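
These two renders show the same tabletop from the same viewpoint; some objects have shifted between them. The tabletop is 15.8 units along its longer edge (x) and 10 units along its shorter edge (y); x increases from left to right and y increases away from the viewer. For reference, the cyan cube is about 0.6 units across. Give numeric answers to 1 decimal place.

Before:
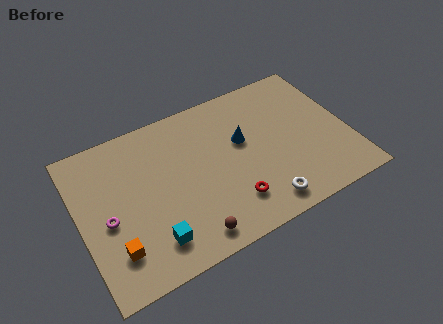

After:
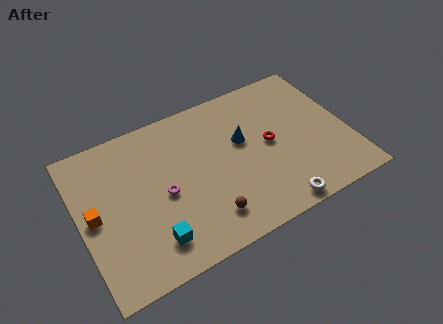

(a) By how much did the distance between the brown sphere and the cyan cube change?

+1.0

The distance was about 2.2 in the first image and 3.2 in the second, so they moved 1.0 units further apart.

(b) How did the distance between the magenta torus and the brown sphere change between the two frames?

-2.0

Before: roughly 5.4 units apart; after: 3.4. That's 2.0 units closer together.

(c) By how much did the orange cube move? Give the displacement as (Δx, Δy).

(-0.9, 2.6)

The orange cube was at about (1.7, 2.4) and moved to about (0.8, 5.0).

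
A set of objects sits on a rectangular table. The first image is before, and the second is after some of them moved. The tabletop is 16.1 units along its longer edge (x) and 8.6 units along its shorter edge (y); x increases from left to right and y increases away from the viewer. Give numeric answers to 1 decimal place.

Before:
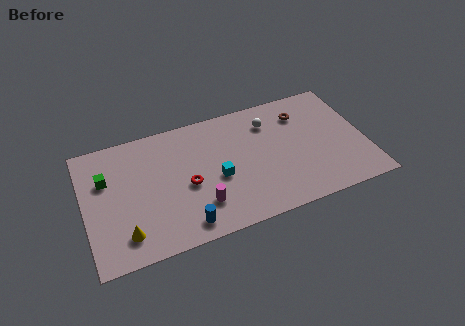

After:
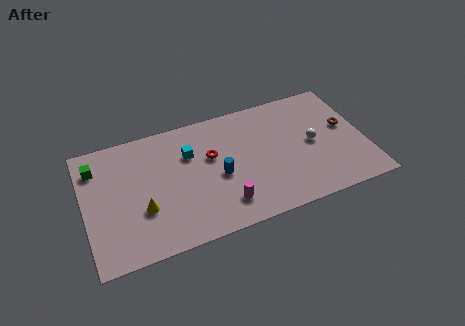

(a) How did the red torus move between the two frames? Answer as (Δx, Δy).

(1.5, 1.5)

From the two frames, the red torus sits at roughly (5.8, 3.8) before and (7.3, 5.3) after.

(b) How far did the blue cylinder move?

3.4

From (5.4, 1.2) to (7.6, 3.8), the blue cylinder covered √(2.2² + 2.6²) ≈ 3.4 units.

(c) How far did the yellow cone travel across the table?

1.7

The yellow cone moved from about (2.1, 1.7) to (3.2, 3.0), a distance of √(1.1² + 1.3²) ≈ 1.7.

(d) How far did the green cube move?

1.1

The green cube was near (1.3, 5.7) before and (0.8, 6.7) after, so it travelled √(0.5² + 1.0²) ≈ 1.1 units.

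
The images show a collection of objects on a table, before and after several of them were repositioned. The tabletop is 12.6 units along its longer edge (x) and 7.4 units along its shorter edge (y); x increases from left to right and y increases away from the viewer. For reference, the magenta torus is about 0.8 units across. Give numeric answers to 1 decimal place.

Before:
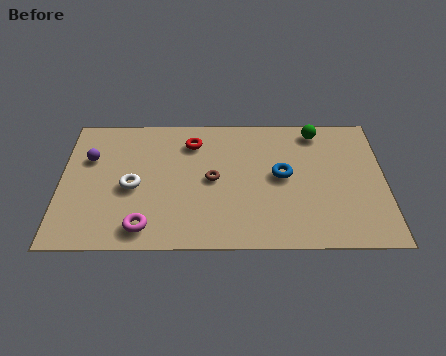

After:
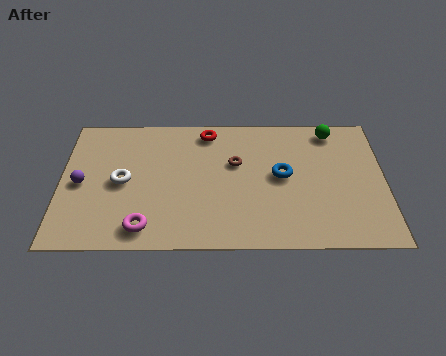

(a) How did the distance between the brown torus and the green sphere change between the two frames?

-0.7

Before: roughly 4.9 units apart; after: 4.2. That's 0.7 units closer together.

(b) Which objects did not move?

the magenta torus and the blue torus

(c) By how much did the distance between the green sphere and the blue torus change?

+0.3

Before: roughly 2.9 units apart; after: 3.2. That's 0.3 units further apart.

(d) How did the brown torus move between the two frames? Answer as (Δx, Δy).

(0.9, 0.9)

The brown torus was at about (5.9, 3.7) and moved to about (6.8, 4.6).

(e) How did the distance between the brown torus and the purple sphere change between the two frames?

+1.2

They were about 4.9 units apart before and 6.1 after — 1.2 units further apart.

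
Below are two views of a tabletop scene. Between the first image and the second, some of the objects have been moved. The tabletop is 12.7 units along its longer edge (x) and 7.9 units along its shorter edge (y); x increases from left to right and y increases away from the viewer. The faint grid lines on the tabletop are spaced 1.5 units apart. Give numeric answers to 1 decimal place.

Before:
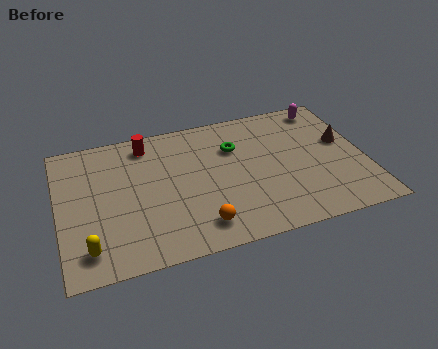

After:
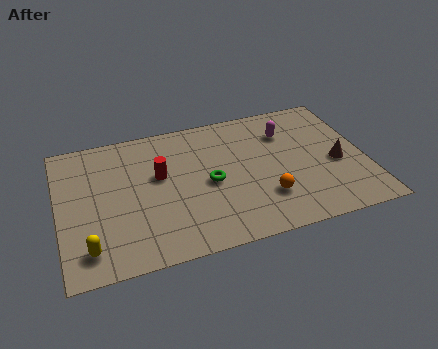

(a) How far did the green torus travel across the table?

2.2

From (7.4, 5.5) to (6.2, 3.7), the green torus covered √(1.2² + 1.8²) ≈ 2.2 units.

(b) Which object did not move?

the yellow capsule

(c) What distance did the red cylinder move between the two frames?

2.0

The red cylinder moved from about (3.8, 6.7) to (4.2, 4.7), a distance of √(0.4² + 2.0²) ≈ 2.0.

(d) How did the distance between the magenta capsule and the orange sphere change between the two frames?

-4.2

The distance was about 8.0 in the first image and 3.8 in the second, so they moved 4.2 units closer together.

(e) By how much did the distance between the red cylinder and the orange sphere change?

-0.7

Before: roughly 5.6 units apart; after: 4.9. That's 0.7 units closer together.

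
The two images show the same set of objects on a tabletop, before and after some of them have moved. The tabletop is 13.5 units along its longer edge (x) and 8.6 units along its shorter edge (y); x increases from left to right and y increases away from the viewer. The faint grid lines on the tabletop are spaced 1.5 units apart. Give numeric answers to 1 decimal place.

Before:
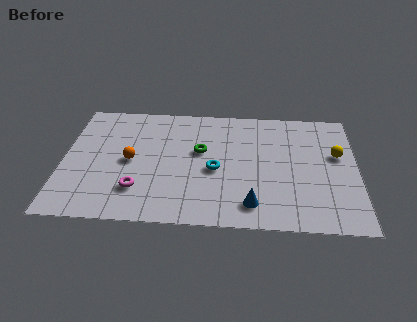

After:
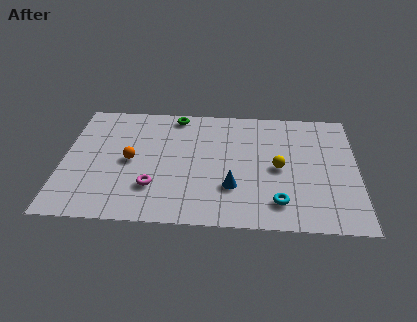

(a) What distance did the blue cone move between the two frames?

1.4

From (8.7, 1.5) to (7.8, 2.6), the blue cone covered √(0.9² + 1.1²) ≈ 1.4 units.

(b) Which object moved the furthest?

the cyan torus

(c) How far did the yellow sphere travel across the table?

2.9

The yellow sphere moved from about (12.6, 5.2) to (9.9, 4.1), a distance of √(2.7² + 1.1²) ≈ 2.9.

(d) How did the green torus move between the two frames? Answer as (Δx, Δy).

(-1.2, 2.6)

The green torus started near (6.3, 5.1) and ended near (5.1, 7.7).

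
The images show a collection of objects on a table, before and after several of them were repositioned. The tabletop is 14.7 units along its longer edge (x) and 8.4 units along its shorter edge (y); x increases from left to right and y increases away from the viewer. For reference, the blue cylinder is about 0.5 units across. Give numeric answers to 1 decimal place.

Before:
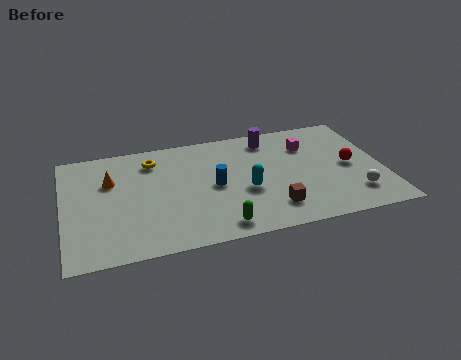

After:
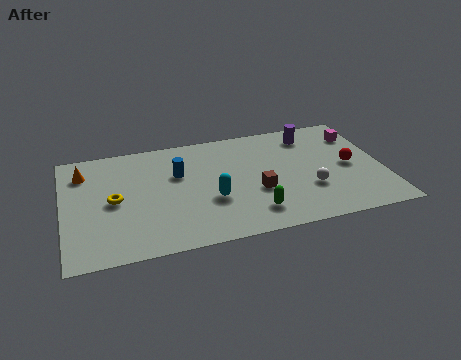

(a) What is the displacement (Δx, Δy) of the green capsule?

(1.6, 0.6)

From the two frames, the green capsule sits at roughly (6.9, 1.1) before and (8.5, 1.7) after.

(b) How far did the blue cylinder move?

2.1

From (6.9, 4.1) to (5.3, 5.4), the blue cylinder covered √(1.6² + 1.3²) ≈ 2.1 units.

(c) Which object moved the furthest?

the yellow torus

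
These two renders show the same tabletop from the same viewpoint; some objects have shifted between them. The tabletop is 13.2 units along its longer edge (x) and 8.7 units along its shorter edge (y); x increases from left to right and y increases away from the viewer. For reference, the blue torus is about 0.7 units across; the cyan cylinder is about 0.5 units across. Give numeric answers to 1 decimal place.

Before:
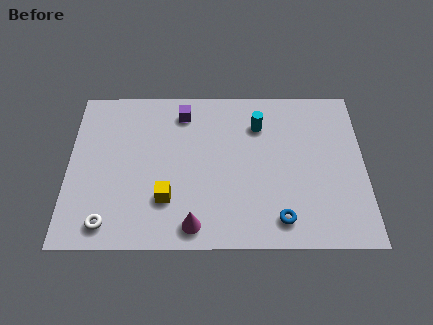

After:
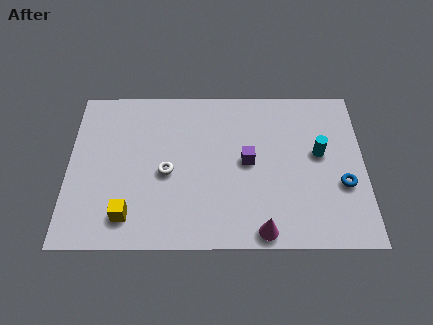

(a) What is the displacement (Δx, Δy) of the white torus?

(2.6, 2.7)

The white torus started near (1.8, 1.2) and ended near (4.4, 3.9).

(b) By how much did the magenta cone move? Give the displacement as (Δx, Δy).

(3.0, -0.3)

The magenta cone started near (5.6, 1.1) and ended near (8.6, 0.8).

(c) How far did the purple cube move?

4.0

The purple cube moved from about (5.1, 7.2) to (8.0, 4.5), a distance of √(2.9² + 2.7²) ≈ 4.0.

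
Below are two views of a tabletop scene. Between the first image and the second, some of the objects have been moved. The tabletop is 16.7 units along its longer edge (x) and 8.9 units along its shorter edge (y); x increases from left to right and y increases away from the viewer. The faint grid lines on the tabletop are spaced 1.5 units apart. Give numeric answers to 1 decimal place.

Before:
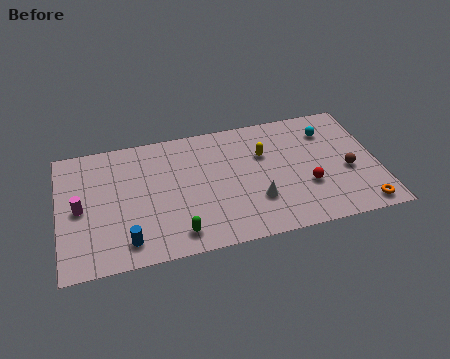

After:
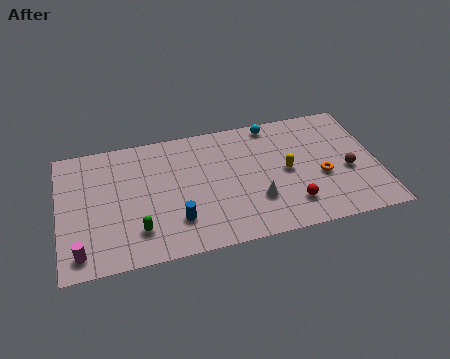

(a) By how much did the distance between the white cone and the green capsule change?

+1.8

Before: roughly 4.4 units apart; after: 6.2. That's 1.8 units further apart.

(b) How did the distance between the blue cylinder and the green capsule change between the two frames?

-0.6

Before: roughly 2.6 units apart; after: 2.0. That's 0.6 units closer together.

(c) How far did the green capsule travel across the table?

2.1

The green capsule was near (6.0, 1.4) before and (4.0, 2.1) after, so it travelled √(2.0² + 0.7²) ≈ 2.1 units.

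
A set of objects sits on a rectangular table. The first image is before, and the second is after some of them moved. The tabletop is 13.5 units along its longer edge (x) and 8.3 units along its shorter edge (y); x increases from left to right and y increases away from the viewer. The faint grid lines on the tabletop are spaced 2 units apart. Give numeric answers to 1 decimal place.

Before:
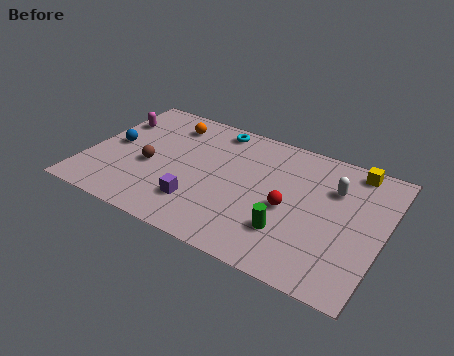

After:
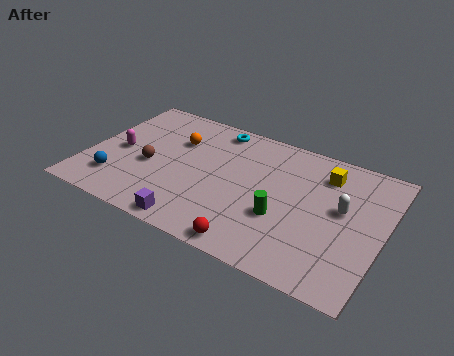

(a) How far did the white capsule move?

1.2

The white capsule was near (11.1, 5.8) before and (11.6, 4.7) after, so it travelled √(0.5² + 1.1²) ≈ 1.2 units.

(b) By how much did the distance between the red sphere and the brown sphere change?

-0.5

Before: roughly 6.4 units apart; after: 5.9. That's 0.5 units closer together.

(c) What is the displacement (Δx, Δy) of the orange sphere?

(0.5, -1.0)

The orange sphere started near (3.3, 6.7) and ended near (3.8, 5.7).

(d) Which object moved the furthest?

the red sphere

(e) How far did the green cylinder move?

0.8

From (9.5, 2.3) to (9.1, 3.0), the green cylinder covered √(0.4² + 0.7²) ≈ 0.8 units.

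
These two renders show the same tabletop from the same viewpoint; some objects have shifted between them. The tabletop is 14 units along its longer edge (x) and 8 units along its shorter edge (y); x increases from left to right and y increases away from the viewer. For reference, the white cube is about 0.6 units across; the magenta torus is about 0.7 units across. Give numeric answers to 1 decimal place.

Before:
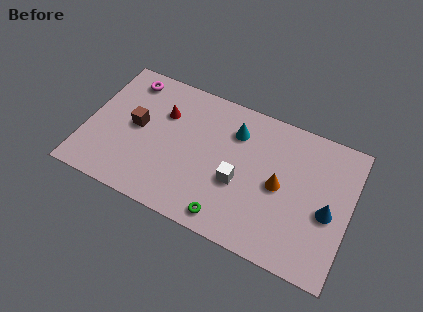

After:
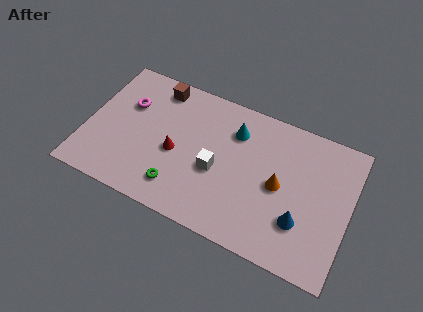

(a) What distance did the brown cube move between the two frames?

2.8

The brown cube moved from about (2.6, 4.2) to (3.4, 6.9), a distance of √(0.8² + 2.7²) ≈ 2.8.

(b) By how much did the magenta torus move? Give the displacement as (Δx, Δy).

(0.2, -1.5)

From the two frames, the magenta torus sits at roughly (1.8, 6.8) before and (2.0, 5.3) after.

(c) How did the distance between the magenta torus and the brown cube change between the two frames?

-0.6

Before: roughly 2.7 units apart; after: 2.1. That's 0.6 units closer together.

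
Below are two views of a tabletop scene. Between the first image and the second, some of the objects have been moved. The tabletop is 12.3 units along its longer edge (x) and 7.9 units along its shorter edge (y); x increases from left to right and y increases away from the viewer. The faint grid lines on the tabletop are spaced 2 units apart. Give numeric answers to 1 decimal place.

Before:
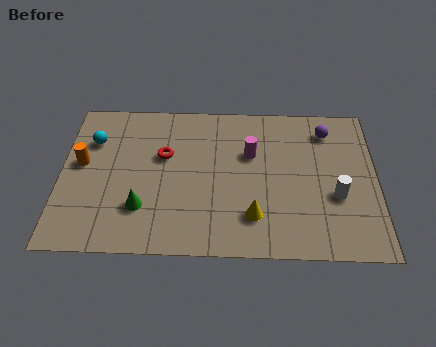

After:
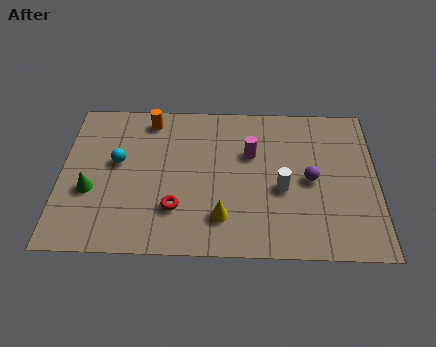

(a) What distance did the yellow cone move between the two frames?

1.2

From (7.5, 1.9) to (6.3, 1.8), the yellow cone covered √(1.2² + 0.1²) ≈ 1.2 units.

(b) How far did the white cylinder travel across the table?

2.1

The white cylinder moved from about (10.7, 3.0) to (8.6, 3.3), a distance of √(2.1² + 0.3²) ≈ 2.1.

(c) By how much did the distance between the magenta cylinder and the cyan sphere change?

-1.0

They were about 6.2 units apart before and 5.2 after — 1.0 units closer together.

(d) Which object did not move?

the magenta cylinder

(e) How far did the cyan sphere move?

1.5

The cyan sphere was near (1.2, 5.6) before and (2.2, 4.5) after, so it travelled √(1.0² + 1.1²) ≈ 1.5 units.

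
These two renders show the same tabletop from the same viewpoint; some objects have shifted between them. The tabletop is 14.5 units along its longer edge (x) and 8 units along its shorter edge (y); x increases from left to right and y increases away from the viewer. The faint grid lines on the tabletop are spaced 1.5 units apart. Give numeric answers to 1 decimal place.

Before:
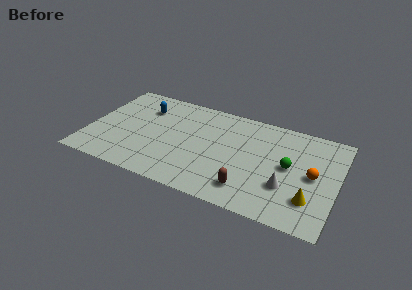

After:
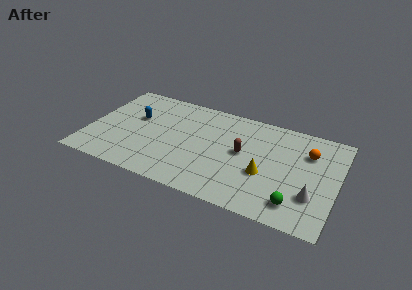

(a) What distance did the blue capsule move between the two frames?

1.1

The blue capsule was near (3.0, 5.9) before and (2.6, 4.9) after, so it travelled √(0.4² + 1.0²) ≈ 1.1 units.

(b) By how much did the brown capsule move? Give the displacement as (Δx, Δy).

(-0.6, 2.7)

From the two frames, the brown capsule sits at roughly (9.6, 1.6) before and (9.0, 4.3) after.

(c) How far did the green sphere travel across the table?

2.8

The green sphere moved from about (11.7, 4.2) to (12.3, 1.5), a distance of √(0.6² + 2.7²) ≈ 2.8.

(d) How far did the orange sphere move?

1.7

The orange sphere was near (13.1, 4.0) before and (12.7, 5.7) after, so it travelled √(0.4² + 1.7²) ≈ 1.7 units.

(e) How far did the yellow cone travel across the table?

2.9

From (13.1, 2.1) to (10.4, 3.1), the yellow cone covered √(2.7² + 1.0²) ≈ 2.9 units.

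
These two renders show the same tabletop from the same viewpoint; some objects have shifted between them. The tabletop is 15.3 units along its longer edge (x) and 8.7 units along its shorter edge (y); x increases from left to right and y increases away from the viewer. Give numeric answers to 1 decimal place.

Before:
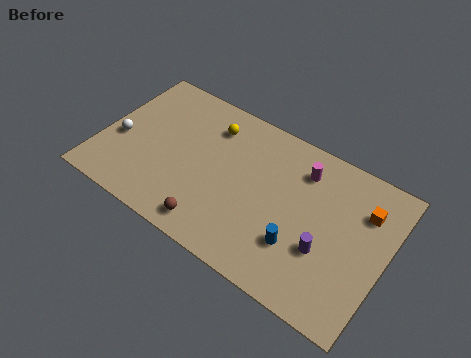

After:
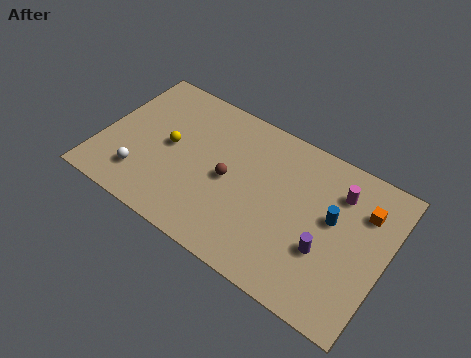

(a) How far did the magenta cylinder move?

2.0

The magenta cylinder moved from about (10.5, 6.8) to (12.5, 6.6), a distance of √(2.0² + 0.2²) ≈ 2.0.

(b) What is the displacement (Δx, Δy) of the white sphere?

(1.5, -1.6)

The white sphere started near (1.0, 3.6) and ended near (2.5, 2.0).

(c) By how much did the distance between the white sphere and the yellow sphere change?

-2.8

They were about 5.5 units apart before and 2.7 after — 2.8 units closer together.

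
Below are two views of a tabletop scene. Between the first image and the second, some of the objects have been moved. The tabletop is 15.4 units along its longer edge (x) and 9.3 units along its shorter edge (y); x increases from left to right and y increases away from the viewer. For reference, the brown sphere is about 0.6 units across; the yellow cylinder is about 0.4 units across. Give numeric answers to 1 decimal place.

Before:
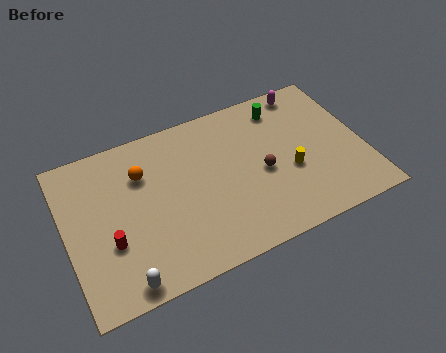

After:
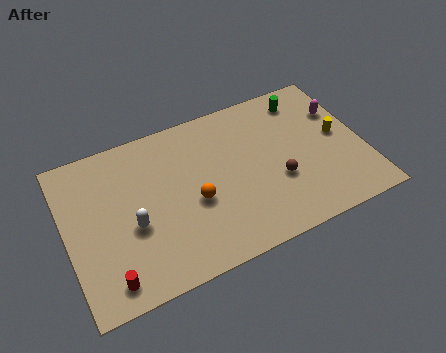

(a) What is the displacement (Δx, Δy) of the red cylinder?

(-0.3, -2.0)

The red cylinder was at about (2.1, 3.3) and moved to about (1.8, 1.3).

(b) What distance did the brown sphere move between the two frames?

1.1

The brown sphere moved from about (10.1, 4.2) to (10.8, 3.4), a distance of √(0.7² + 0.8²) ≈ 1.1.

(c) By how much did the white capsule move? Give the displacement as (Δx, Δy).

(0.8, 2.9)

The white capsule started near (2.5, 0.9) and ended near (3.3, 3.8).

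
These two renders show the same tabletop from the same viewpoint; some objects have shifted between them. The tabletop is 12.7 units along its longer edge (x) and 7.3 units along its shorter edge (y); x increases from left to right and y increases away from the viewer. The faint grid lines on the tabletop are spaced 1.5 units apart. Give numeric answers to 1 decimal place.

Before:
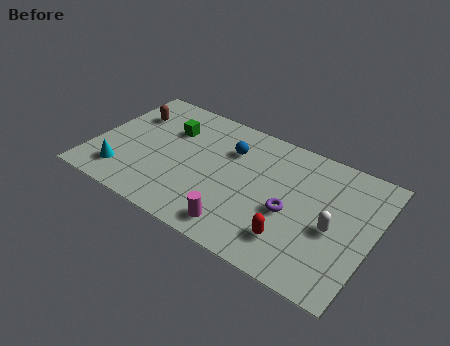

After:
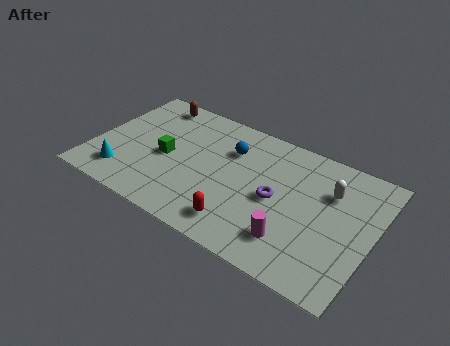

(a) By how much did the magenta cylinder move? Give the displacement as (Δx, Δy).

(2.3, 0.6)

The magenta cylinder started near (7.1, 1.1) and ended near (9.4, 1.7).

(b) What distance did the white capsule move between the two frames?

1.9

The white capsule moved from about (11.0, 3.2) to (10.6, 5.1), a distance of √(0.4² + 1.9²) ≈ 1.9.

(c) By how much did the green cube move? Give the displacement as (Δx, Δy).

(0.1, -1.7)

The green cube was at about (3.2, 5.1) and moved to about (3.3, 3.4).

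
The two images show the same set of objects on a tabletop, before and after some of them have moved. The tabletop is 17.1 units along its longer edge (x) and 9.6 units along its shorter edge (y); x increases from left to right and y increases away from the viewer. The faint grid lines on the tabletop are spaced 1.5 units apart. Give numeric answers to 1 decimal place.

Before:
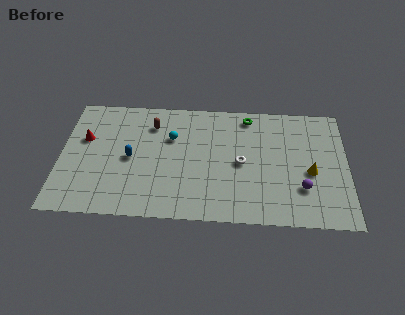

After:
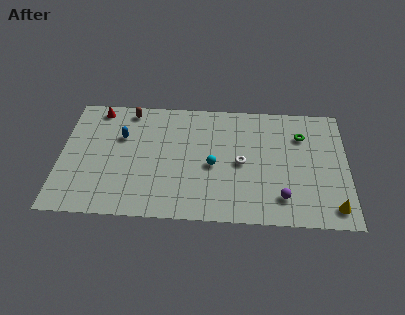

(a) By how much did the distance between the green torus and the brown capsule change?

+4.6

The distance was about 5.9 in the first image and 10.5 in the second, so they moved 4.6 units further apart.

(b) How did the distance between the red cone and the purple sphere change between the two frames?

-0.5

Before: roughly 13.4 units apart; after: 12.9. That's 0.5 units closer together.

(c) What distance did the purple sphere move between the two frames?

1.4

The purple sphere was near (14.4, 2.8) before and (13.2, 2.0) after, so it travelled √(1.2² + 0.8²) ≈ 1.4 units.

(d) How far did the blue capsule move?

1.8

The blue capsule moved from about (4.2, 4.6) to (3.6, 6.3), a distance of √(0.6² + 1.7²) ≈ 1.8.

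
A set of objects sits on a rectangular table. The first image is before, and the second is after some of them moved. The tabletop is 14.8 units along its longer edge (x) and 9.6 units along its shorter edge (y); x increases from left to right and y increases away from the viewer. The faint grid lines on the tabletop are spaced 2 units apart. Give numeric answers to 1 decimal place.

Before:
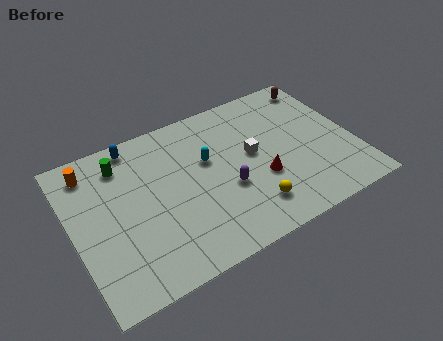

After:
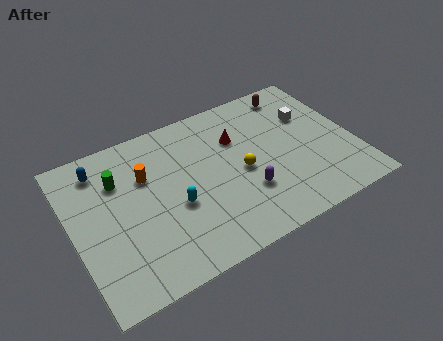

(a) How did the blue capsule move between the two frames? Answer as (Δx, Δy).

(-1.9, -0.7)

The blue capsule started near (3.7, 8.6) and ended near (1.8, 7.9).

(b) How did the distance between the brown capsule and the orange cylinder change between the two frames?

-3.9

The distance was about 12.4 in the first image and 8.5 in the second, so they moved 3.9 units closer together.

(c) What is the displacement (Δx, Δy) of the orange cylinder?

(2.7, -1.6)

From the two frames, the orange cylinder sits at roughly (1.3, 8.0) before and (4.0, 6.4) after.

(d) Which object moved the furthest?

the white cube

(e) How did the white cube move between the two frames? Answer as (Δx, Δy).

(3.3, 1.2)

From the two frames, the white cube sits at roughly (9.5, 5.2) before and (12.8, 6.4) after.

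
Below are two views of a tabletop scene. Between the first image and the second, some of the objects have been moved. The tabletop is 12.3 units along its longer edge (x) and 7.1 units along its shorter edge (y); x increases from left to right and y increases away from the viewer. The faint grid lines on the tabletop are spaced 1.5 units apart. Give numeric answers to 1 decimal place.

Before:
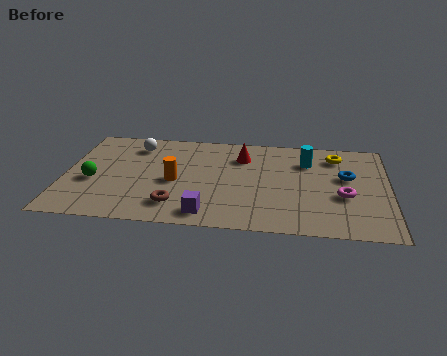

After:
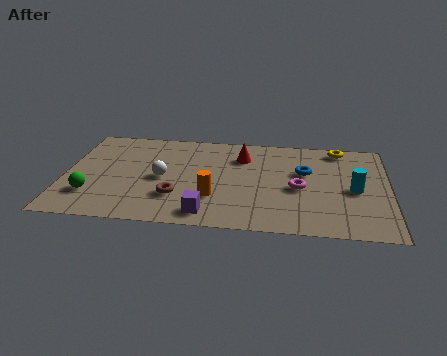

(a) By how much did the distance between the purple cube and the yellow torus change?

+0.5

Before: roughly 6.7 units apart; after: 7.2. That's 0.5 units further apart.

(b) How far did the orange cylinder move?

1.8

From (4.2, 3.2) to (5.7, 2.2), the orange cylinder covered √(1.5² + 1.0²) ≈ 1.8 units.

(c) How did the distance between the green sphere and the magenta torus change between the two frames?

-1.6

They were about 9.5 units apart before and 7.9 after — 1.6 units closer together.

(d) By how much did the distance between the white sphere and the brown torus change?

-3.1

Before: roughly 4.5 units apart; after: 1.4. That's 3.1 units closer together.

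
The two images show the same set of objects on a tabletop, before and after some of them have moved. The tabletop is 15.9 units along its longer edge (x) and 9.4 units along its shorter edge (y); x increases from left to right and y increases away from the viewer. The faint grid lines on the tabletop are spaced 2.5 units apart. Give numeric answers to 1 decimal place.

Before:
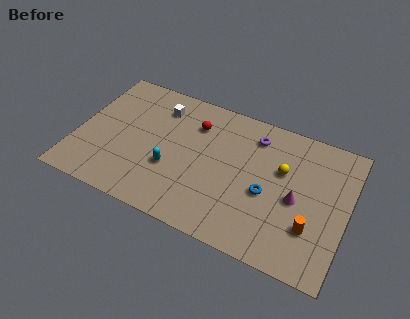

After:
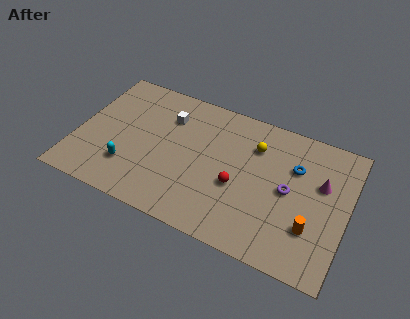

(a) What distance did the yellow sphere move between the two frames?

2.0

From (12.0, 5.9) to (10.3, 6.9), the yellow sphere covered √(1.7² + 1.0²) ≈ 2.0 units.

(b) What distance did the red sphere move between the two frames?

4.3

From (6.7, 7.0) to (9.6, 3.8), the red sphere covered √(2.9² + 3.2²) ≈ 4.3 units.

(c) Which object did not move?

the orange cylinder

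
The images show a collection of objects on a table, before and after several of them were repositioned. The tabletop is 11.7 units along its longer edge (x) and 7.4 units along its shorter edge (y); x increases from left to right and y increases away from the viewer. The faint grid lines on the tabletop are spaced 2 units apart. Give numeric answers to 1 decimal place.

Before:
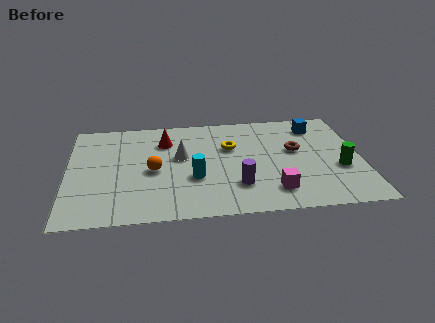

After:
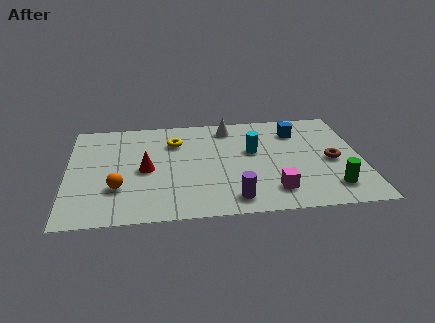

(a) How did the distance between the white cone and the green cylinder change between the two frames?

-0.3

Before: roughly 6.5 units apart; after: 6.2. That's 0.3 units closer together.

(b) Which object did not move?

the magenta cube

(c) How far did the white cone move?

2.8

From (4.5, 4.3) to (6.5, 6.3), the white cone covered √(2.0² + 2.0²) ≈ 2.8 units.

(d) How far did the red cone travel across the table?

2.2

The red cone moved from about (3.9, 5.5) to (3.1, 3.5), a distance of √(0.8² + 2.0²) ≈ 2.2.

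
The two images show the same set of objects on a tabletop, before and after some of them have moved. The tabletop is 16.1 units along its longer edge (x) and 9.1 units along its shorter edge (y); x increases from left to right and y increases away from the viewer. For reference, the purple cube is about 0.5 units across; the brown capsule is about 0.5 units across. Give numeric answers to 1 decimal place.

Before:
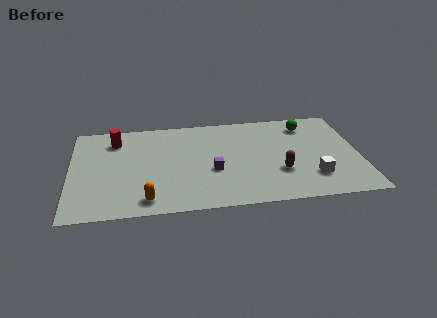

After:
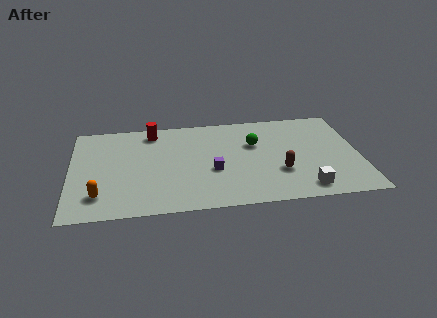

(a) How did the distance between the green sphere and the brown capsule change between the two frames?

-1.5

Before: roughly 4.7 units apart; after: 3.2. That's 1.5 units closer together.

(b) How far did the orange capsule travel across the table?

2.7

The orange capsule moved from about (4.2, 1.3) to (1.6, 2.0), a distance of √(2.6² + 0.7²) ≈ 2.7.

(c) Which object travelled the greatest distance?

the green sphere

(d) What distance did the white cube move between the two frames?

1.1

The white cube was near (13.4, 2.3) before and (12.9, 1.3) after, so it travelled √(0.5² + 1.0²) ≈ 1.1 units.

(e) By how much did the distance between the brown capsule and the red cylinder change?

-1.5

Before: roughly 10.0 units apart; after: 8.5. That's 1.5 units closer together.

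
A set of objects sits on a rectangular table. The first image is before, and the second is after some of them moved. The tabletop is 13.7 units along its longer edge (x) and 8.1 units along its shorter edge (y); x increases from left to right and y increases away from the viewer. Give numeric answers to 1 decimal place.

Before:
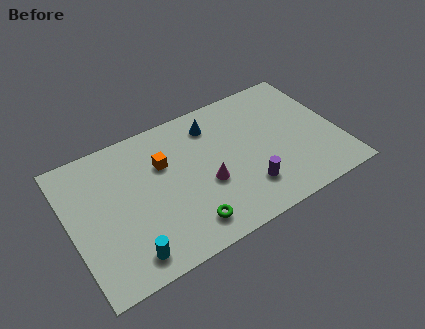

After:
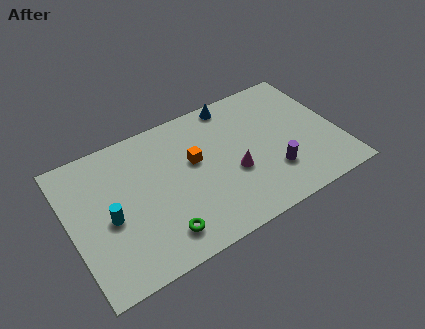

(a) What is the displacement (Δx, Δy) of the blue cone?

(1.2, 0.8)

The blue cone started near (7.6, 6.5) and ended near (8.8, 7.3).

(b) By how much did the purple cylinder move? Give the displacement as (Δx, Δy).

(1.4, 0.3)

From the two frames, the purple cylinder sits at roughly (8.7, 2.0) before and (10.1, 2.3) after.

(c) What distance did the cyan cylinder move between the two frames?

2.5

The cyan cylinder was near (2.5, 1.2) before and (1.9, 3.6) after, so it travelled √(0.6² + 2.4²) ≈ 2.5 units.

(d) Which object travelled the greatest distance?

the cyan cylinder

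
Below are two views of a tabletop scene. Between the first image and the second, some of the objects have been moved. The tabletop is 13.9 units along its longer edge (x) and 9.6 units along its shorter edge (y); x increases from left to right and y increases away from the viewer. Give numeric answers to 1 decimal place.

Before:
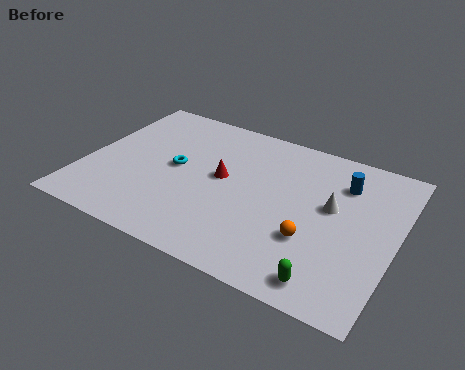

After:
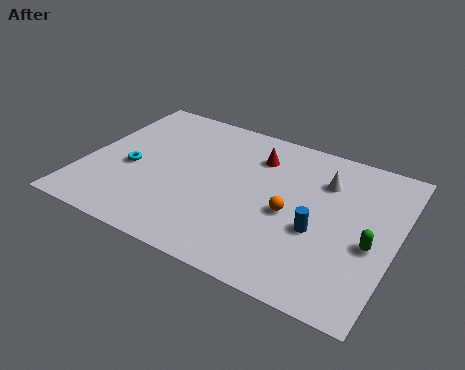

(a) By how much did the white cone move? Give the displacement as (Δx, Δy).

(-0.5, 1.5)

The white cone was at about (11.0, 5.5) and moved to about (10.5, 7.0).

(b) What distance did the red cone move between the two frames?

2.5

The red cone was near (6.1, 5.2) before and (7.4, 7.3) after, so it travelled √(1.3² + 2.1²) ≈ 2.5 units.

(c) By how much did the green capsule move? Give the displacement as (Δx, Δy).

(1.5, 2.8)

The green capsule started near (11.4, 1.2) and ended near (12.9, 4.0).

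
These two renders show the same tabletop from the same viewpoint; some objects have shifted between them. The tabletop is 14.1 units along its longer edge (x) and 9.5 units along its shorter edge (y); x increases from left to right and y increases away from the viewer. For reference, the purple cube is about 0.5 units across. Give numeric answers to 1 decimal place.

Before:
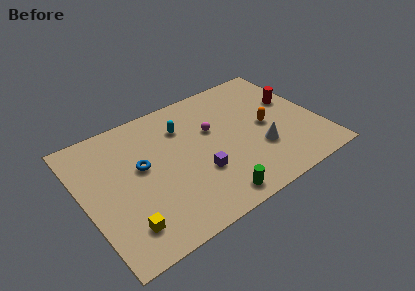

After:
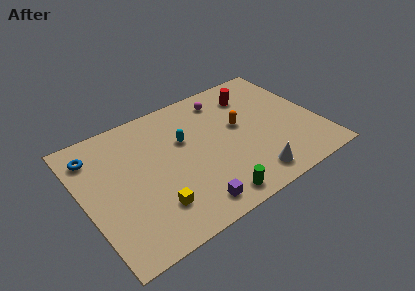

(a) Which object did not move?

the green cylinder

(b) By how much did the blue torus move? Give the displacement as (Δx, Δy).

(-2.5, 2.2)

The blue torus started near (3.5, 5.4) and ended near (1.0, 7.6).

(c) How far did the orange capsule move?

1.7

The orange capsule was near (11.0, 4.6) before and (9.5, 5.4) after, so it travelled √(1.5² + 0.8²) ≈ 1.7 units.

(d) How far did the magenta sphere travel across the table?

2.3

The magenta sphere was near (7.9, 5.9) before and (9.0, 7.9) after, so it travelled √(1.1² + 2.0²) ≈ 2.3 units.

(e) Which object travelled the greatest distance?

the blue torus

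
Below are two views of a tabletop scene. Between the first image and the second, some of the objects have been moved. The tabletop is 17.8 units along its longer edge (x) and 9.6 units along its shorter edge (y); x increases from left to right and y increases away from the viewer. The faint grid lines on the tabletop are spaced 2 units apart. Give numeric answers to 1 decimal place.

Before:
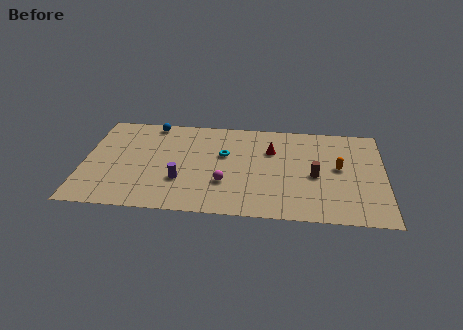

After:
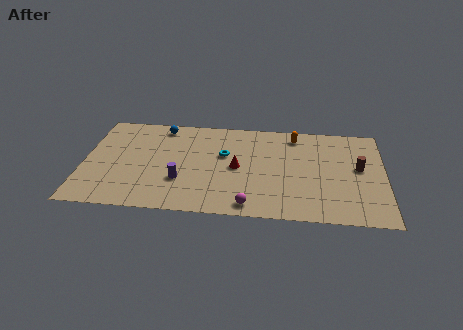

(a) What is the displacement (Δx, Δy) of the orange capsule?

(-2.6, 3.0)

From the two frames, the orange capsule sits at roughly (15.1, 5.2) before and (12.5, 8.2) after.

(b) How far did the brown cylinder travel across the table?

2.8

The brown cylinder moved from about (13.7, 4.3) to (16.3, 5.3), a distance of √(2.6² + 1.0²) ≈ 2.8.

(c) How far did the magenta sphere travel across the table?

2.5

The magenta sphere moved from about (8.4, 3.1) to (9.9, 1.1), a distance of √(1.5² + 2.0²) ≈ 2.5.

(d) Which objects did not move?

the purple cylinder and the cyan torus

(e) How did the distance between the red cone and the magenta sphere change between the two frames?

-0.7

Before: roughly 4.4 units apart; after: 3.7. That's 0.7 units closer together.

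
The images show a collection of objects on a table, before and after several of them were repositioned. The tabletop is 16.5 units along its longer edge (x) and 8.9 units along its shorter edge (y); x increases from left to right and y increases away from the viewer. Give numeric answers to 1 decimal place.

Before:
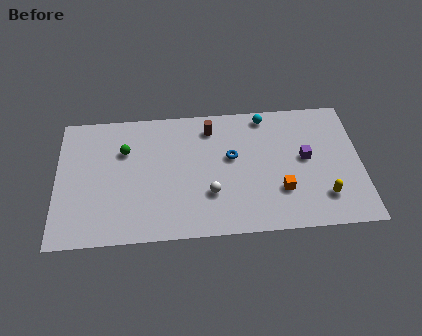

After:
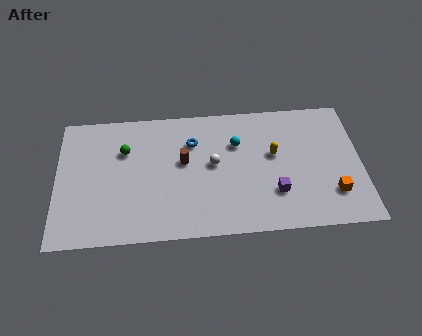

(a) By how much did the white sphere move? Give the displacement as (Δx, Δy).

(0.2, 2.0)

The white sphere was at about (8.3, 2.8) and moved to about (8.5, 4.8).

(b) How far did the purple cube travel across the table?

2.8

The purple cube moved from about (13.5, 4.8) to (11.8, 2.6), a distance of √(1.7² + 2.2²) ≈ 2.8.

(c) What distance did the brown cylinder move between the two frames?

2.7

The brown cylinder was near (8.4, 7.3) before and (6.9, 5.1) after, so it travelled √(1.5² + 2.2²) ≈ 2.7 units.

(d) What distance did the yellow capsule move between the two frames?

4.0

The yellow capsule moved from about (14.4, 2.1) to (11.8, 5.2), a distance of √(2.6² + 3.1²) ≈ 4.0.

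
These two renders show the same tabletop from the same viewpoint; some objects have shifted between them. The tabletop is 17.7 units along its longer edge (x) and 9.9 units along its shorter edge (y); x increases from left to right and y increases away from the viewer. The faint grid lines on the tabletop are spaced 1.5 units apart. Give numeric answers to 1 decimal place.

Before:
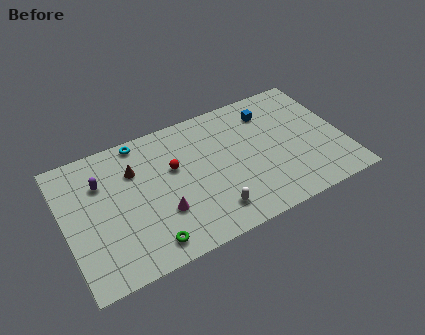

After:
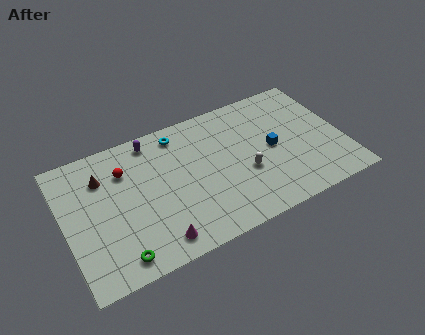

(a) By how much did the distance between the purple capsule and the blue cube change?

-2.7

They were about 10.9 units apart before and 8.2 after — 2.7 units closer together.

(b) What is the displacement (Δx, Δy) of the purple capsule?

(3.4, 1.7)

The purple capsule started near (2.5, 7.0) and ended near (5.9, 8.7).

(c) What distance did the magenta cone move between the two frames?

1.9

The magenta cone moved from about (5.9, 3.2) to (5.3, 1.4), a distance of √(0.6² + 1.8²) ≈ 1.9.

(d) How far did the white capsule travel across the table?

3.1

The white capsule moved from about (8.9, 1.9) to (11.3, 3.8), a distance of √(2.4² + 1.9²) ≈ 3.1.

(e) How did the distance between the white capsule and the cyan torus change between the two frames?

-2.0

The distance was about 8.0 in the first image and 6.0 in the second, so they moved 2.0 units closer together.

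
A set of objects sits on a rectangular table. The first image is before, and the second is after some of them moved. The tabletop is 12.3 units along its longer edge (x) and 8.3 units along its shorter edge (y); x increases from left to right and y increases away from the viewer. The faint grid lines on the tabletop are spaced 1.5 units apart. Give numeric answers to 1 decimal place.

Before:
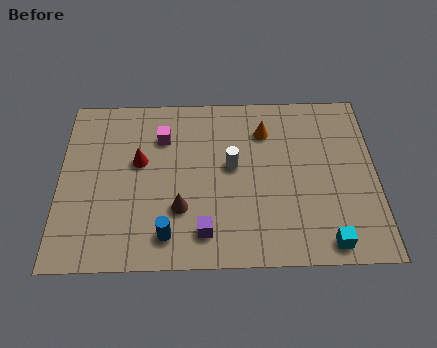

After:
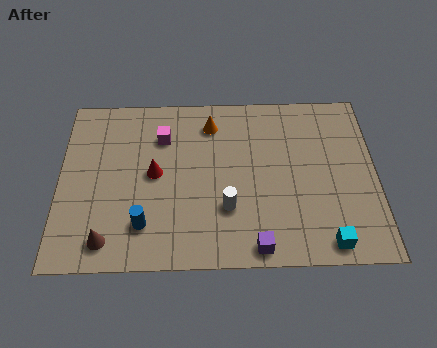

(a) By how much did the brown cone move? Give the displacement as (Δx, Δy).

(-2.8, -1.4)

From the two frames, the brown cone sits at roughly (4.7, 2.6) before and (1.9, 1.2) after.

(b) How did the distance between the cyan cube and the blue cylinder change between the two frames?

+1.0

The distance was about 6.1 in the first image and 7.1 in the second, so they moved 1.0 units further apart.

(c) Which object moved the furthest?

the brown cone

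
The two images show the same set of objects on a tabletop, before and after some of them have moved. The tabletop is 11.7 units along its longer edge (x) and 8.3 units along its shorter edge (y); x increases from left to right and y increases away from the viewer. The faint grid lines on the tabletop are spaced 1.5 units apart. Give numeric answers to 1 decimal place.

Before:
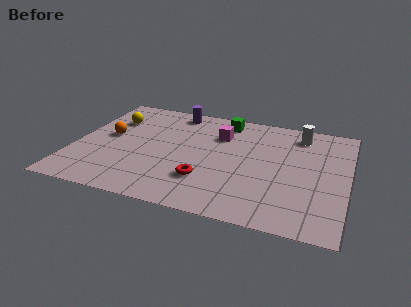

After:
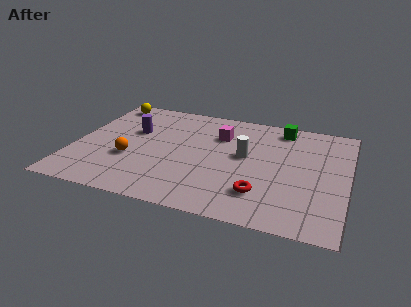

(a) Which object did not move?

the magenta cube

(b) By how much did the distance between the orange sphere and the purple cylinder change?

-1.6

The distance was about 3.8 in the first image and 2.2 in the second, so they moved 1.6 units closer together.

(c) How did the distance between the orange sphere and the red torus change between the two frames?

+0.9

The distance was about 4.9 in the first image and 5.8 in the second, so they moved 0.9 units further apart.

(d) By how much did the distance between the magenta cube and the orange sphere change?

-0.3

They were about 4.9 units apart before and 4.6 after — 0.3 units closer together.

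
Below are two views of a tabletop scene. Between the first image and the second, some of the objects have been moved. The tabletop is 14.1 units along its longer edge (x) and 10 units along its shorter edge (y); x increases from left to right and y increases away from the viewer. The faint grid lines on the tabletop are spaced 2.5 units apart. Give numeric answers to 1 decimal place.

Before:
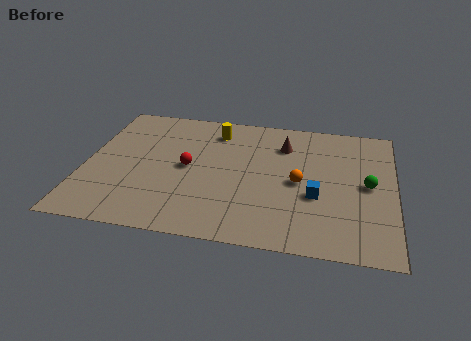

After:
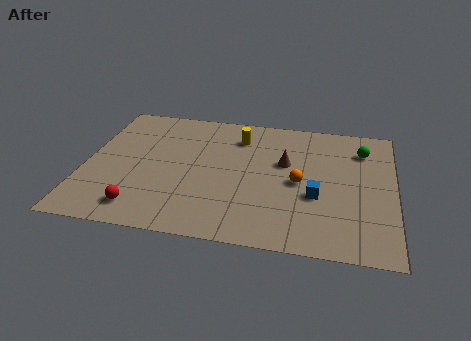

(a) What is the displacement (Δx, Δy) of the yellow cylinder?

(1.1, -0.3)

The yellow cylinder started near (5.8, 8.1) and ended near (6.9, 7.8).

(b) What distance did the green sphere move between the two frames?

2.7

The green sphere was near (12.9, 5.0) before and (12.6, 7.7) after, so it travelled √(0.3² + 2.7²) ≈ 2.7 units.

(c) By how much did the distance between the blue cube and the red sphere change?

+2.1

The distance was about 6.0 in the first image and 8.1 in the second, so they moved 2.1 units further apart.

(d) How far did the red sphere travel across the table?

3.9

The red sphere was near (4.7, 5.0) before and (2.8, 1.6) after, so it travelled √(1.9² + 3.4²) ≈ 3.9 units.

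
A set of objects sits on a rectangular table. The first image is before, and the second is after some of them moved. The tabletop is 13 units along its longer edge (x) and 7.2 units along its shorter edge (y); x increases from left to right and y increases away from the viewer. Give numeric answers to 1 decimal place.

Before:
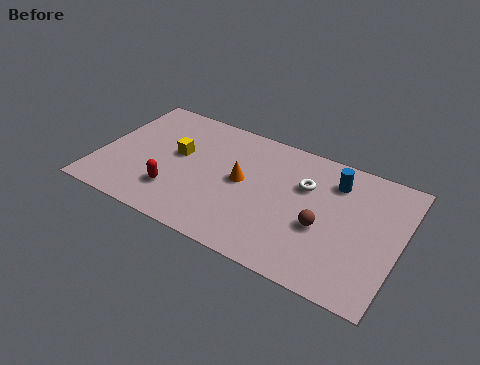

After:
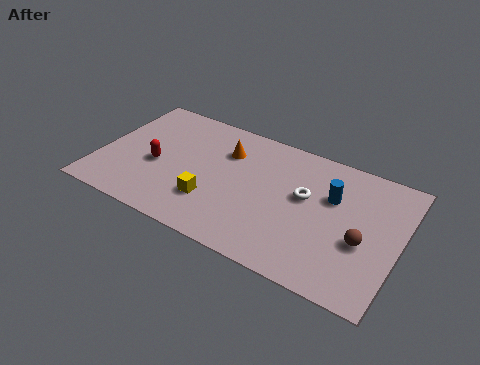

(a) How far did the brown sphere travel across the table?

1.7

The brown sphere moved from about (9.8, 2.9) to (11.5, 2.9), a distance of √(1.7² + 0.0²) ≈ 1.7.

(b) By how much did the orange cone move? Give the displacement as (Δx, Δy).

(-0.9, 1.4)

The orange cone was at about (6.2, 3.8) and moved to about (5.3, 5.2).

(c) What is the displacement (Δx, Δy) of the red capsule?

(-1.0, 1.2)

From the two frames, the red capsule sits at roughly (3.5, 1.9) before and (2.5, 3.1) after.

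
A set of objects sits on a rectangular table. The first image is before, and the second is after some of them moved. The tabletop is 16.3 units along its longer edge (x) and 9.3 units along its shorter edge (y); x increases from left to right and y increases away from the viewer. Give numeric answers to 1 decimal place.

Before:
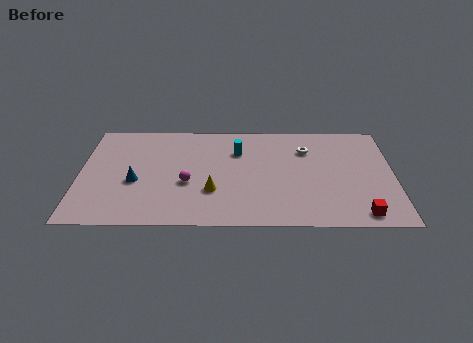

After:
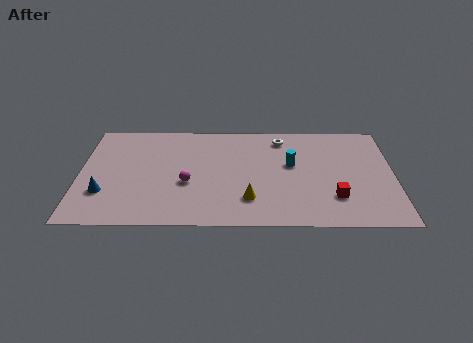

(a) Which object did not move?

the magenta sphere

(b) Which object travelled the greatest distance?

the cyan cylinder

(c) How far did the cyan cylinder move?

3.0

The cyan cylinder was near (8.2, 6.6) before and (11.0, 5.4) after, so it travelled √(2.8² + 1.2²) ≈ 3.0 units.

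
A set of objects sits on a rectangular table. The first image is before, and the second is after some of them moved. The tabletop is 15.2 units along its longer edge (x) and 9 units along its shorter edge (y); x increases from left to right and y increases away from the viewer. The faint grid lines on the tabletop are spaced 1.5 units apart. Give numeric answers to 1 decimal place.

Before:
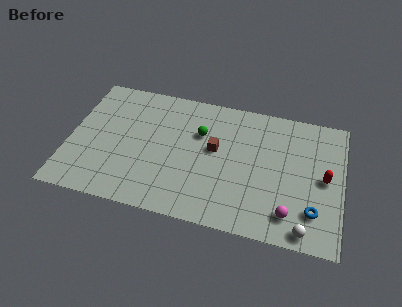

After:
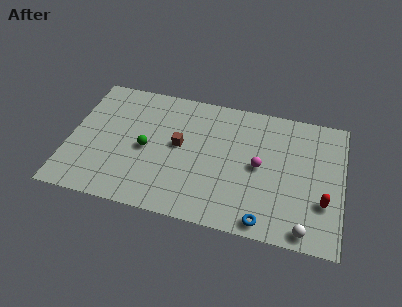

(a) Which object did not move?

the white sphere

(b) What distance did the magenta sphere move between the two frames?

3.3

The magenta sphere moved from about (12.4, 1.7) to (10.6, 4.5), a distance of √(1.8² + 2.8²) ≈ 3.3.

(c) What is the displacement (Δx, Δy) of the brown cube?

(-2.0, -0.2)

From the two frames, the brown cube sits at roughly (8.1, 5.1) before and (6.1, 4.9) after.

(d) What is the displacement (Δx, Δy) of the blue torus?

(-2.6, -1.3)

From the two frames, the blue torus sits at roughly (13.7, 2.2) before and (11.1, 0.9) after.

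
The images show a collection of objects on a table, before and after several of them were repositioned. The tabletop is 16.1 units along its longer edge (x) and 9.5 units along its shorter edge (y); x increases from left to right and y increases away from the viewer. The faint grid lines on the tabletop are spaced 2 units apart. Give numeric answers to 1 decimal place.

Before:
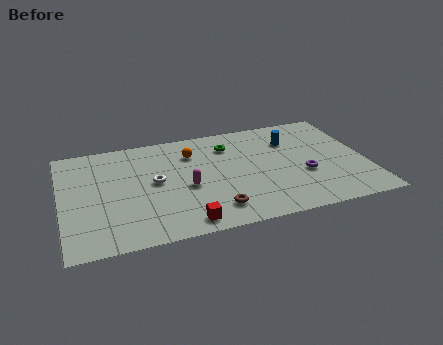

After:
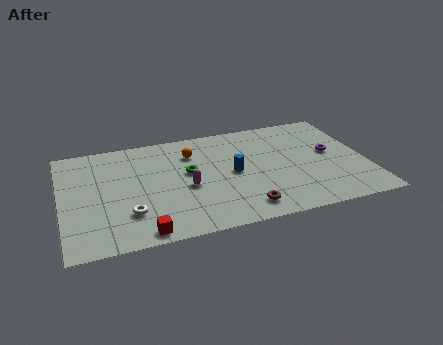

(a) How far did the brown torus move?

1.5

The brown torus moved from about (7.8, 1.8) to (9.3, 1.5), a distance of √(1.5² + 0.3²) ≈ 1.5.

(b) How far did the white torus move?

2.8

The white torus moved from about (4.9, 5.0) to (3.4, 2.6), a distance of √(1.5² + 2.4²) ≈ 2.8.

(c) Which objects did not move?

the orange sphere and the magenta capsule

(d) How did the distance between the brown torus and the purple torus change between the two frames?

+1.0

The distance was about 5.2 in the first image and 6.2 in the second, so they moved 1.0 units further apart.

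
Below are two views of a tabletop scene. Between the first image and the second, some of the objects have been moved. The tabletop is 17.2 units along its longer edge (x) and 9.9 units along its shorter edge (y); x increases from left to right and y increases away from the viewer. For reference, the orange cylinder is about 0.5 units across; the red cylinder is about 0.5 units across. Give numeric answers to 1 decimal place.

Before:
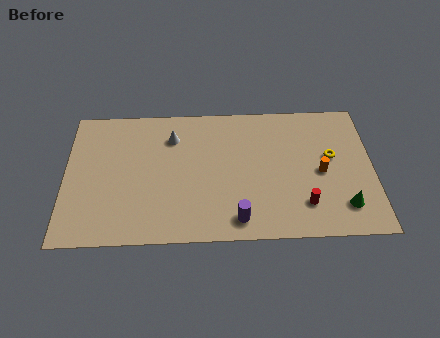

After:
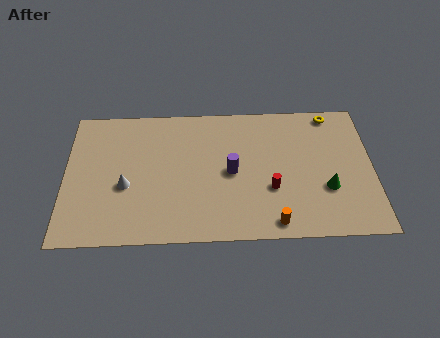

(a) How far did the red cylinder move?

2.2

The red cylinder was near (13.3, 2.3) before and (11.5, 3.5) after, so it travelled √(1.8² + 1.2²) ≈ 2.2 units.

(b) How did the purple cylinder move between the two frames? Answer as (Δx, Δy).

(-0.3, 3.4)

The purple cylinder was at about (9.6, 1.4) and moved to about (9.3, 4.8).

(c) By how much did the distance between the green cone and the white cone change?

+0.3

The distance was about 10.9 in the first image and 11.2 in the second, so they moved 0.3 units further apart.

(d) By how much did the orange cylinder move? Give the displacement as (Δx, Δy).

(-2.7, -3.5)

From the two frames, the orange cylinder sits at roughly (14.3, 4.6) before and (11.6, 1.1) after.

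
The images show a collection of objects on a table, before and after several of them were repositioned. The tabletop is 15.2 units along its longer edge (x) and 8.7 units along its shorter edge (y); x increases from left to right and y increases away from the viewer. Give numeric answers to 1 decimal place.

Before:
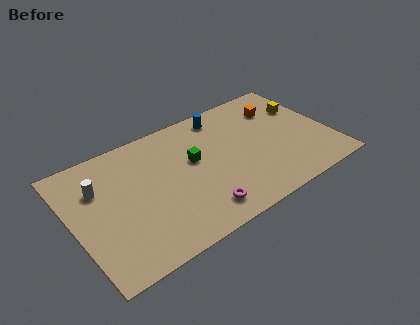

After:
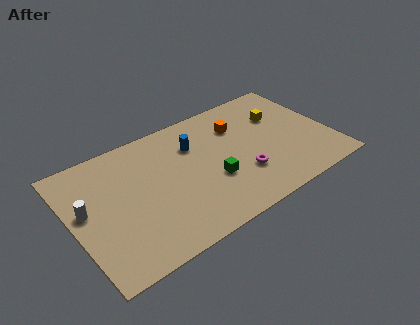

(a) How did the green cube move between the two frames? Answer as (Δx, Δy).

(0.8, -1.9)

The green cube started near (7.2, 5.1) and ended near (8.0, 3.2).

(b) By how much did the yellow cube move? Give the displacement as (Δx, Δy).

(-1.5, 0.0)

The yellow cube started near (14.1, 5.9) and ended near (12.6, 5.9).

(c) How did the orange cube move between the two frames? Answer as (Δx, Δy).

(-2.6, -0.2)

From the two frames, the orange cube sits at roughly (12.7, 6.5) before and (10.1, 6.3) after.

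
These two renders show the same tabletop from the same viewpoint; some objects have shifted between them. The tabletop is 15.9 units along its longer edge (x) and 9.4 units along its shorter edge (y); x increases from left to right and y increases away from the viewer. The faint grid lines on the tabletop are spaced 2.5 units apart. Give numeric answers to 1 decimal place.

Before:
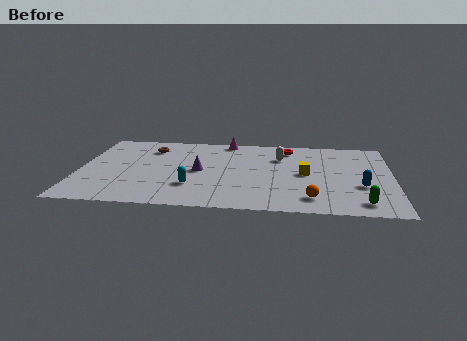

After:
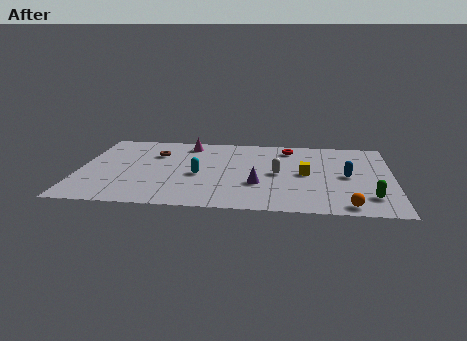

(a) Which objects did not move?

the red torus and the yellow cube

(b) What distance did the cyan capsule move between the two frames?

1.4

The cyan capsule was near (5.8, 2.7) before and (6.1, 4.1) after, so it travelled √(0.3² + 1.4²) ≈ 1.4 units.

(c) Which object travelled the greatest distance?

the purple cone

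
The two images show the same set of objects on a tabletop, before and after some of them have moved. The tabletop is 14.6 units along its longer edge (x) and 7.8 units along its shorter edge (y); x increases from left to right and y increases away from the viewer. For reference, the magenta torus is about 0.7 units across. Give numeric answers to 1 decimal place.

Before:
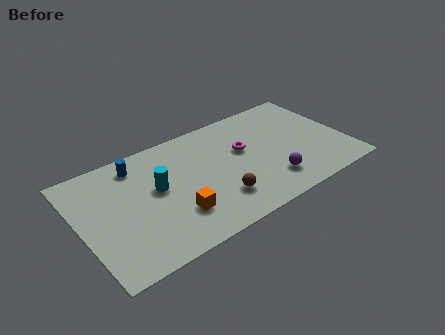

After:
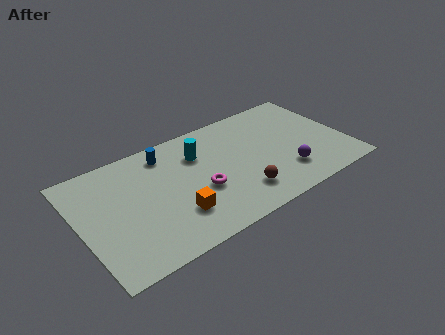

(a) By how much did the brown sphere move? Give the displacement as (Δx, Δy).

(1.2, -0.2)

The brown sphere was at about (7.2, 2.0) and moved to about (8.4, 1.8).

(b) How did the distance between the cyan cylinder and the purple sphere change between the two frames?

-0.8

Before: roughly 6.4 units apart; after: 5.6. That's 0.8 units closer together.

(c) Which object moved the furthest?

the magenta torus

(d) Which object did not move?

the orange cube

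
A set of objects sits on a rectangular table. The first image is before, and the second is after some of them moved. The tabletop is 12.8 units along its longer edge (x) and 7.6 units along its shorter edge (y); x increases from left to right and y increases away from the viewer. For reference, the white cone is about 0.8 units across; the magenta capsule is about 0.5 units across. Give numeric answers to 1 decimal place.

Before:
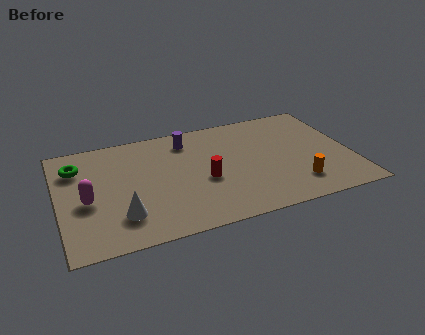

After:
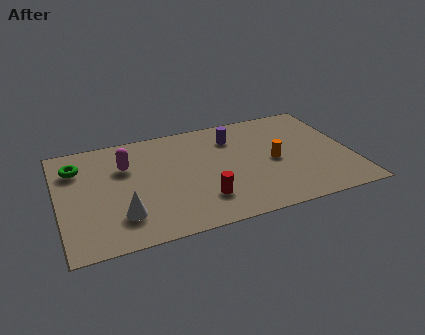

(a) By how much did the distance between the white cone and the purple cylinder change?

+1.1

The distance was about 5.4 in the first image and 6.5 in the second, so they moved 1.1 units further apart.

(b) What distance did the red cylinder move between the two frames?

1.3

The red cylinder moved from about (6.3, 3.2) to (6.1, 1.9), a distance of √(0.2² + 1.3²) ≈ 1.3.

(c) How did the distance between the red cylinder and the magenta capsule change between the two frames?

-0.6

The distance was about 5.1 in the first image and 4.5 in the second, so they moved 0.6 units closer together.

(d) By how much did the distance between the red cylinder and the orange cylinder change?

-0.5

The distance was about 4.2 in the first image and 3.7 in the second, so they moved 0.5 units closer together.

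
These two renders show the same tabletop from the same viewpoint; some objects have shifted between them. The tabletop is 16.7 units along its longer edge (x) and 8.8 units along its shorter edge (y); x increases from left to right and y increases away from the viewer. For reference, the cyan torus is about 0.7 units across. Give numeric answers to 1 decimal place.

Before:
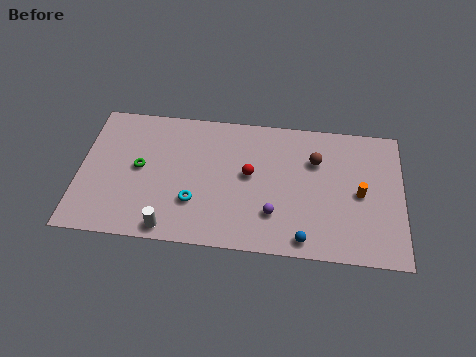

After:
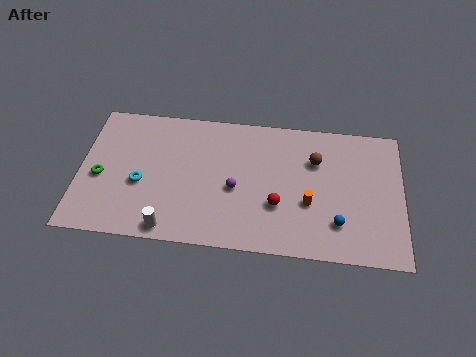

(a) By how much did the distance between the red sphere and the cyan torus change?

+3.6

Before: roughly 3.5 units apart; after: 7.1. That's 3.6 units further apart.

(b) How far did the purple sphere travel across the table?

2.4

The purple sphere moved from about (10.1, 2.4) to (8.1, 3.8), a distance of √(2.0² + 1.4²) ≈ 2.4.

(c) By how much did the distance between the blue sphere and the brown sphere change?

-1.0

Before: roughly 5.1 units apart; after: 4.1. That's 1.0 units closer together.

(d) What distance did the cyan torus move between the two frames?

2.9

The cyan torus moved from about (6.0, 2.7) to (3.2, 3.6), a distance of √(2.8² + 0.9²) ≈ 2.9.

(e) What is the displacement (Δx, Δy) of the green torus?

(-2.0, -0.8)

The green torus started near (3.1, 4.6) and ended near (1.1, 3.8).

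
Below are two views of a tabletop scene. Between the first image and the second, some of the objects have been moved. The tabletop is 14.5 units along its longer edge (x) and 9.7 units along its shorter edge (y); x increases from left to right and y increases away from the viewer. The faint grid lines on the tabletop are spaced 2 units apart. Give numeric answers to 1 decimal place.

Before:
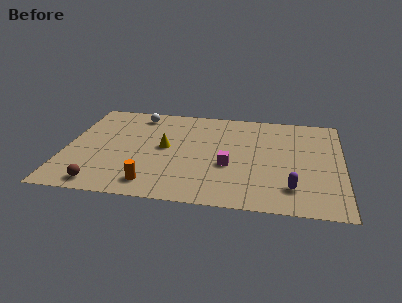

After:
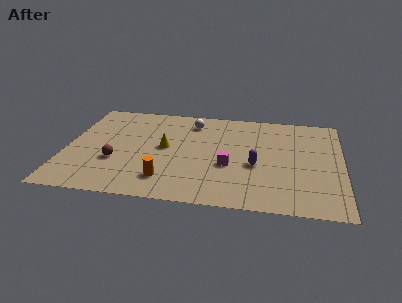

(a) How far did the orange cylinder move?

0.9

The orange cylinder was near (4.7, 1.5) before and (5.4, 2.0) after, so it travelled √(0.7² + 0.5²) ≈ 0.9 units.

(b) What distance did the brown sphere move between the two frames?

2.4

The brown sphere moved from about (2.1, 1.1) to (2.7, 3.4), a distance of √(0.6² + 2.3²) ≈ 2.4.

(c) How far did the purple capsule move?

2.7

From (11.9, 2.1) to (10.0, 4.0), the purple capsule covered √(1.9² + 1.9²) ≈ 2.7 units.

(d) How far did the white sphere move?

2.9

From (3.6, 8.3) to (6.5, 7.9), the white sphere covered √(2.9² + 0.4²) ≈ 2.9 units.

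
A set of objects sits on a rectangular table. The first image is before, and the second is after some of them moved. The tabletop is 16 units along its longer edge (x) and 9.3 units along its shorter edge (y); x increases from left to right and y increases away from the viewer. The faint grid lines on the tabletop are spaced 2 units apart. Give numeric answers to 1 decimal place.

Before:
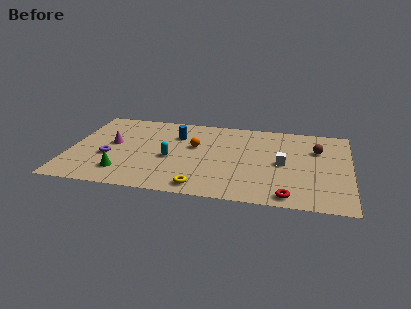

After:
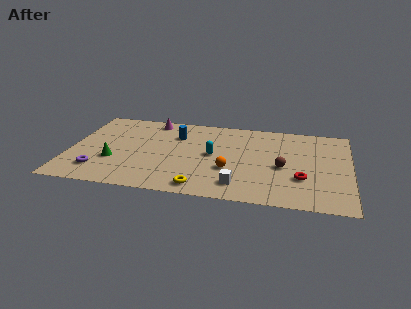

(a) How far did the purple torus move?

1.7

From (2.3, 3.6) to (1.8, 2.0), the purple torus covered √(0.5² + 1.6²) ≈ 1.7 units.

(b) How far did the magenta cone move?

3.7

From (2.4, 5.1) to (4.5, 8.2), the magenta cone covered √(2.1² + 3.1²) ≈ 3.7 units.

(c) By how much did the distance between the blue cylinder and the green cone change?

-0.6

They were about 5.5 units apart before and 4.9 after — 0.6 units closer together.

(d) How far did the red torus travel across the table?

2.1

From (12.6, 1.0) to (13.3, 3.0), the red torus covered √(0.7² + 2.0²) ≈ 2.1 units.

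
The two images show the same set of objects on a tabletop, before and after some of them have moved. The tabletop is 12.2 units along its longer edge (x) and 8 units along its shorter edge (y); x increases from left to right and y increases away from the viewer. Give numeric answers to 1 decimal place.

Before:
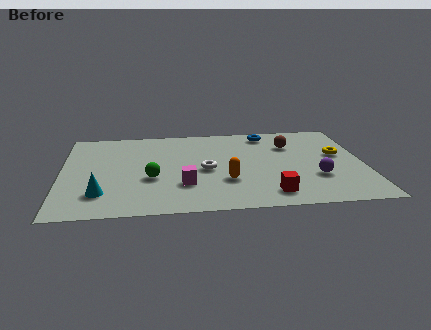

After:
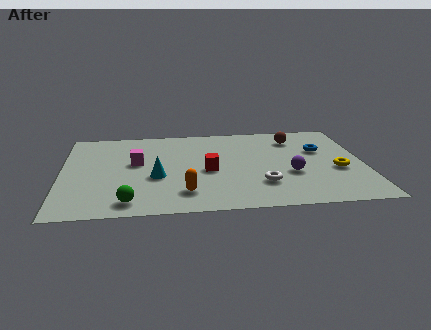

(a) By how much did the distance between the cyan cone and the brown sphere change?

-2.1

They were about 8.6 units apart before and 6.5 after — 2.1 units closer together.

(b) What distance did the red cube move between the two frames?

3.3

From (8.3, 1.3) to (5.9, 3.6), the red cube covered √(2.4² + 2.3²) ≈ 3.3 units.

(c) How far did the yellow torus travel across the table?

1.4

The yellow torus moved from about (11.2, 4.6) to (11.1, 3.2), a distance of √(0.1² + 1.4²) ≈ 1.4.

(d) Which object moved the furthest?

the red cube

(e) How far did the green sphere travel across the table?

2.2

The green sphere moved from about (3.6, 3.1) to (2.7, 1.1), a distance of √(0.9² + 2.0²) ≈ 2.2.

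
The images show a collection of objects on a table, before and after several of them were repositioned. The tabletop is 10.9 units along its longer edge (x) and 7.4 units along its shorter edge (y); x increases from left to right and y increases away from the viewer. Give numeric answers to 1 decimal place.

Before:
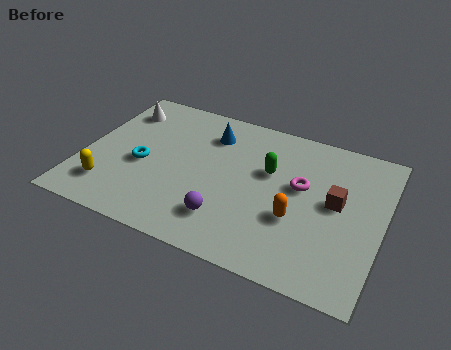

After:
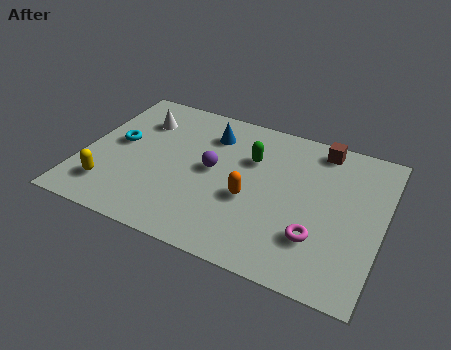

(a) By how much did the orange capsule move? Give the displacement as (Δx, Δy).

(-1.7, 0.3)

The orange capsule started near (7.9, 2.7) and ended near (6.2, 3.0).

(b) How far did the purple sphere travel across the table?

2.3

The purple sphere was near (5.5, 1.7) before and (4.7, 3.9) after, so it travelled √(0.8² + 2.2²) ≈ 2.3 units.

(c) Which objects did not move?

the yellow capsule and the blue cone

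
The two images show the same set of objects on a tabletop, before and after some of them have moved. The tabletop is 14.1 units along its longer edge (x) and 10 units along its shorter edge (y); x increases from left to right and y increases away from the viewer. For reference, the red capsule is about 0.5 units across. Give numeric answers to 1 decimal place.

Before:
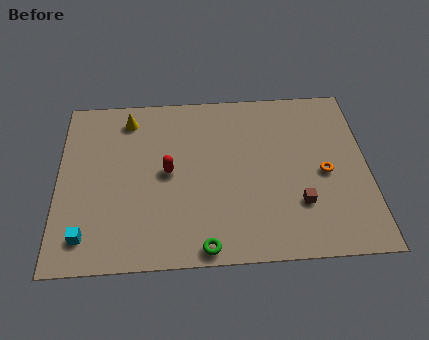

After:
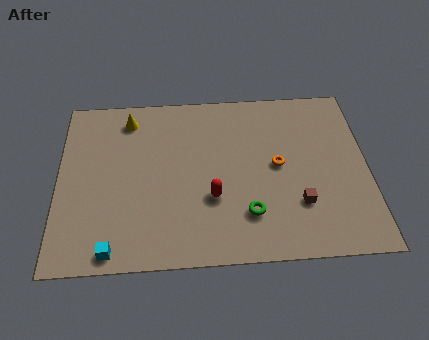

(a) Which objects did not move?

the brown cube and the yellow cone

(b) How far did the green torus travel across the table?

2.6

The green torus moved from about (6.6, 0.8) to (8.6, 2.5), a distance of √(2.0² + 1.7²) ≈ 2.6.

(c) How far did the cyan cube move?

1.4

The cyan cube was near (1.3, 1.7) before and (2.5, 0.9) after, so it travelled √(1.2² + 0.8²) ≈ 1.4 units.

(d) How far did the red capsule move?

2.6

The red capsule was near (5.0, 5.1) before and (7.0, 3.5) after, so it travelled √(2.0² + 1.6²) ≈ 2.6 units.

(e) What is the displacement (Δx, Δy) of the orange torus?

(-2.1, 0.6)

The orange torus started near (12.1, 4.6) and ended near (10.0, 5.2).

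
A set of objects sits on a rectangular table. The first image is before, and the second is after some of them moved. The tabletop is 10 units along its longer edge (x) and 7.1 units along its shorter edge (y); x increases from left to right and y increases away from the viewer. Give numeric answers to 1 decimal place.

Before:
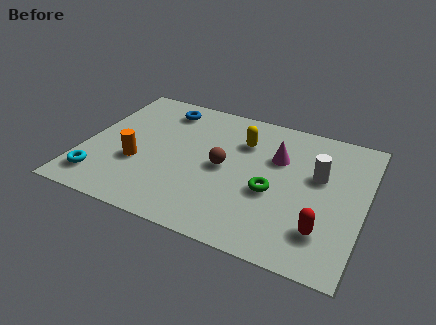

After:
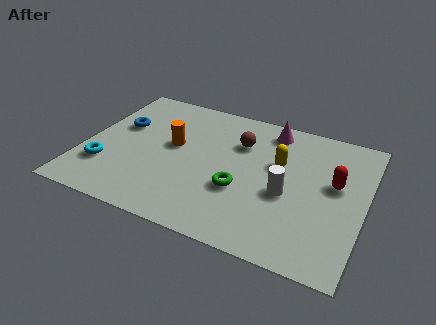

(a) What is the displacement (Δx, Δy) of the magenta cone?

(-0.4, 1.4)

The magenta cone was at about (6.8, 4.7) and moved to about (6.4, 6.1).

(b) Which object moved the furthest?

the red capsule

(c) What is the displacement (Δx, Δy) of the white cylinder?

(-1.0, -1.3)

The white cylinder was at about (8.3, 4.3) and moved to about (7.3, 3.0).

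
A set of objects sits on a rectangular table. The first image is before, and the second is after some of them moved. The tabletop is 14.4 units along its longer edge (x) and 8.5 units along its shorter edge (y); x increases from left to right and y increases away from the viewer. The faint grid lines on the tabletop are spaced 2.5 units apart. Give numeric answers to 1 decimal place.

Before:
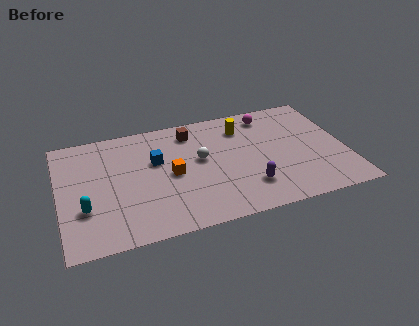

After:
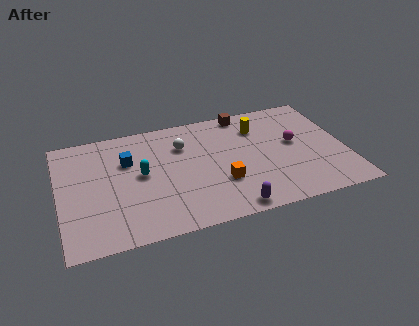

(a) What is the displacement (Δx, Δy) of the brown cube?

(2.8, 0.7)

From the two frames, the brown cube sits at roughly (6.8, 7.0) before and (9.6, 7.7) after.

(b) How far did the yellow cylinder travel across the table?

0.8

The yellow cylinder moved from about (9.4, 6.6) to (10.2, 6.4), a distance of √(0.8² + 0.2²) ≈ 0.8.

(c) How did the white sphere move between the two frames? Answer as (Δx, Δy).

(-0.8, 1.3)

The white sphere started near (7.1, 4.8) and ended near (6.3, 6.1).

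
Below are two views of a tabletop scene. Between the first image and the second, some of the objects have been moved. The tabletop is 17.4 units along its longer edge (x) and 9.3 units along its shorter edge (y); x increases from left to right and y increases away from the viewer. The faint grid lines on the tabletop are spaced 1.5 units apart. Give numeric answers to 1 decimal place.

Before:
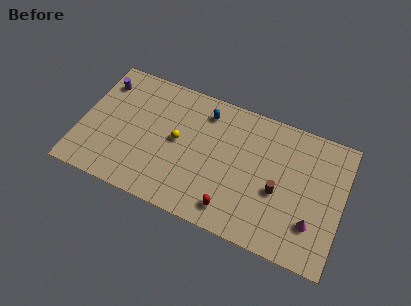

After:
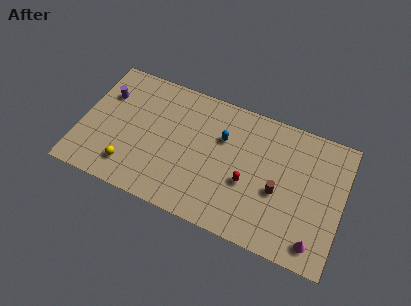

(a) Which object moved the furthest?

the yellow sphere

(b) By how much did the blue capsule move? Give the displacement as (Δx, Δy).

(1.3, -1.4)

From the two frames, the blue capsule sits at roughly (8.0, 7.6) before and (9.3, 6.2) after.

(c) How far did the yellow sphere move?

4.2

The yellow sphere was near (6.4, 4.9) before and (3.5, 1.9) after, so it travelled √(2.9² + 3.0²) ≈ 4.2 units.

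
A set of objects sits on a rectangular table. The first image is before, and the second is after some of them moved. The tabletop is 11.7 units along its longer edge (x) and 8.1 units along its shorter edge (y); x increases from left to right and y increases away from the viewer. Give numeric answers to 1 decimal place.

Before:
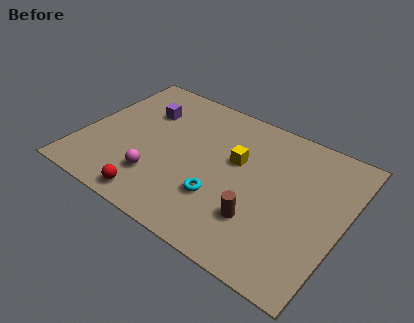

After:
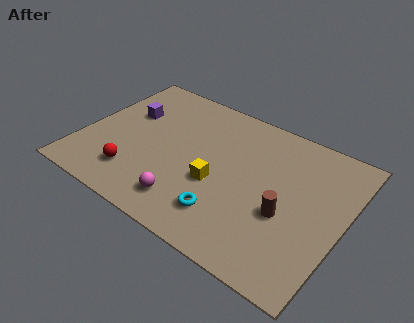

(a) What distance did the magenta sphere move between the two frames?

1.6

The magenta sphere was near (3.7, 2.1) before and (5.2, 1.5) after, so it travelled √(1.5² + 0.6²) ≈ 1.6 units.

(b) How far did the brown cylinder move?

1.3

From (8.3, 2.3) to (9.3, 3.2), the brown cylinder covered √(1.0² + 0.9²) ≈ 1.3 units.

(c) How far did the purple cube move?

0.9

The purple cube was near (2.4, 5.7) before and (1.7, 5.2) after, so it travelled √(0.7² + 0.5²) ≈ 0.9 units.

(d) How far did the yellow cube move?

1.8

The yellow cube was near (6.8, 4.9) before and (6.2, 3.2) after, so it travelled √(0.6² + 1.7²) ≈ 1.8 units.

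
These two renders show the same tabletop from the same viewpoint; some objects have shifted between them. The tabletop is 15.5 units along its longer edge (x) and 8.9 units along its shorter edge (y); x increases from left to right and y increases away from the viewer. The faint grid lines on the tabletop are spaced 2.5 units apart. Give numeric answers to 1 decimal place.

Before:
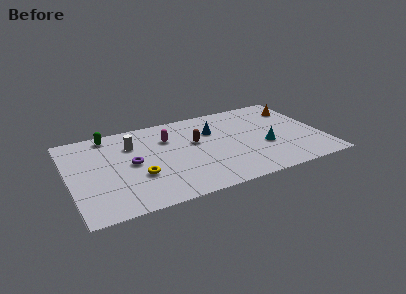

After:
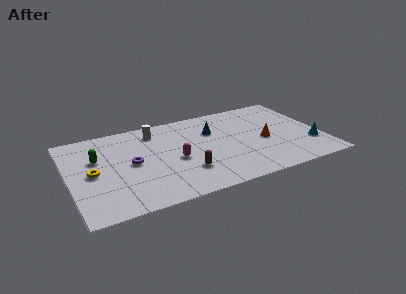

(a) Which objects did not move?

the blue cone and the purple torus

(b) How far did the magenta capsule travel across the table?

2.4

The magenta capsule moved from about (6.2, 6.3) to (6.4, 3.9), a distance of √(0.2² + 2.4²) ≈ 2.4.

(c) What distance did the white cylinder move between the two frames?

1.7

From (4.0, 6.4) to (5.5, 7.3), the white cylinder covered √(1.5² + 0.9²) ≈ 1.7 units.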